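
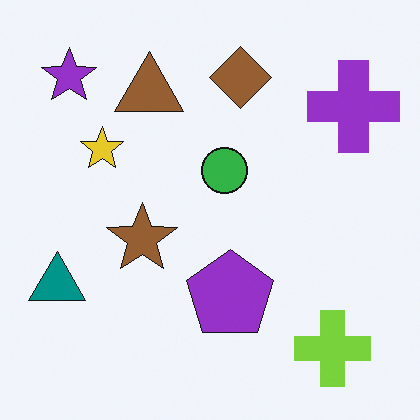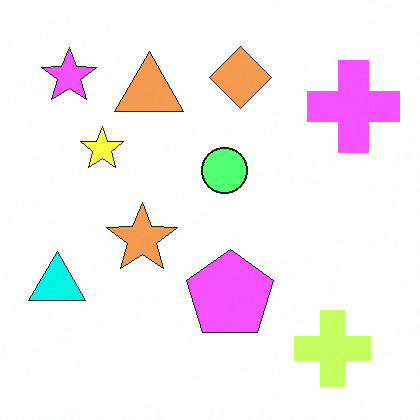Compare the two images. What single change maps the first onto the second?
The second image is the first brightened a lot.

Every pixel — background and shapes alike — is uniformly brightened.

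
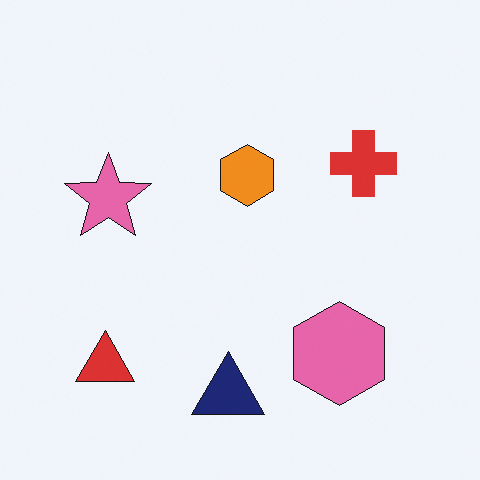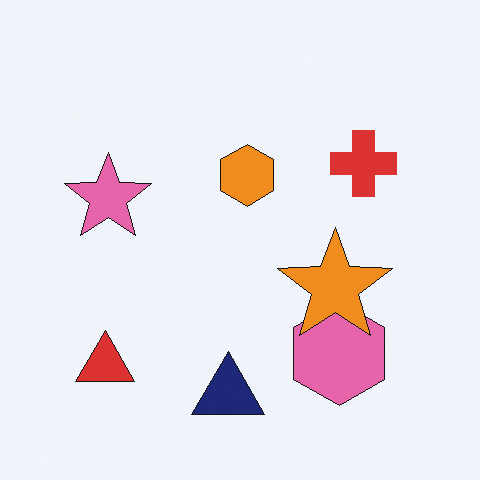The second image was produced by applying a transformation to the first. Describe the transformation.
Overlaid with an additional orange star.

An orange star appears in the second image that is absent from the first.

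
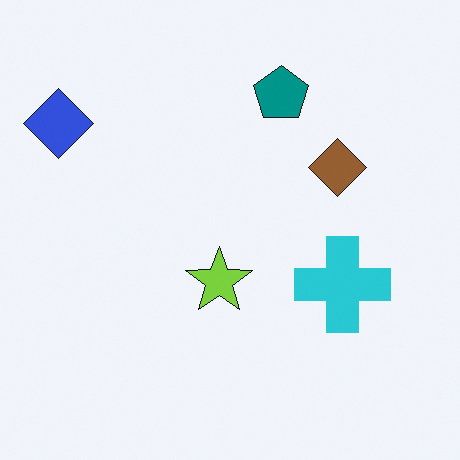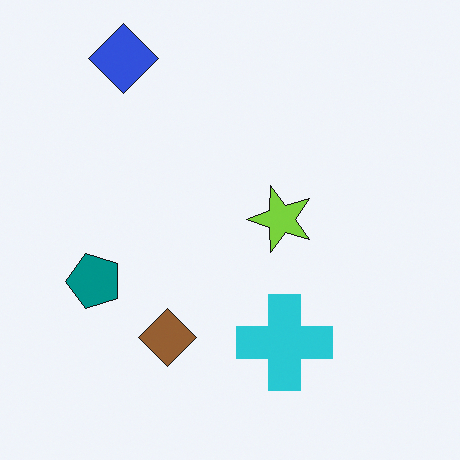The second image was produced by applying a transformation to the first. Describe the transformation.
It was transposed (reflected across the top-left ↔ bottom-right diagonal).

Shapes have swapped their row and column positions — what was in the top-right is now in the bottom-left — a diagonal reflection.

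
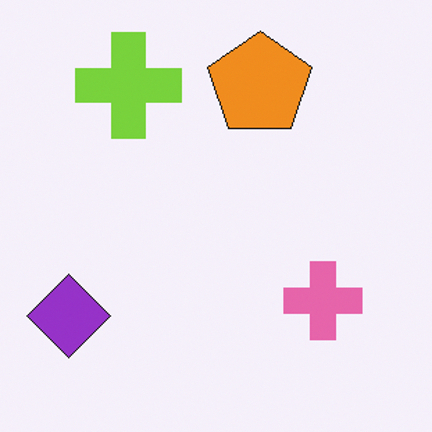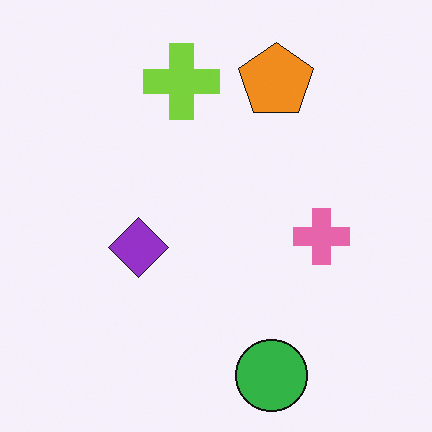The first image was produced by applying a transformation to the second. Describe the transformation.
It was cropped slightly and scaled back up.

The visible shapes are larger and the field of view is narrower; shapes near the original edges may be partly or wholly outside the frame — a crop-and-rescale.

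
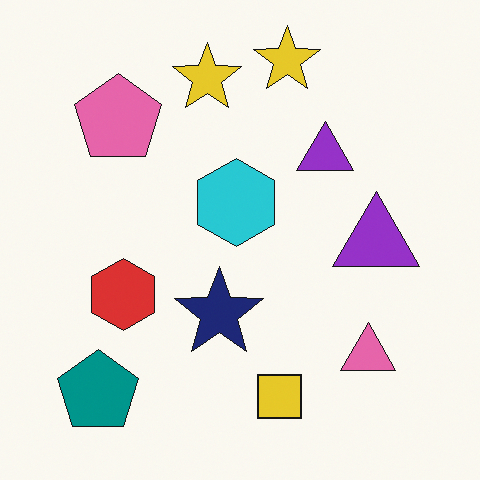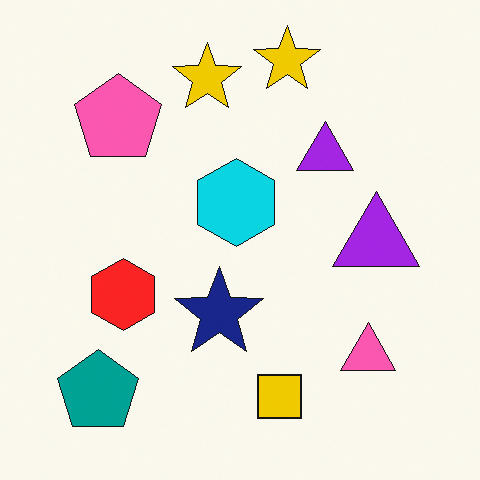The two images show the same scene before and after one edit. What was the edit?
This is the original image slightly oversaturated.

All colors are more vivid — a global saturation change.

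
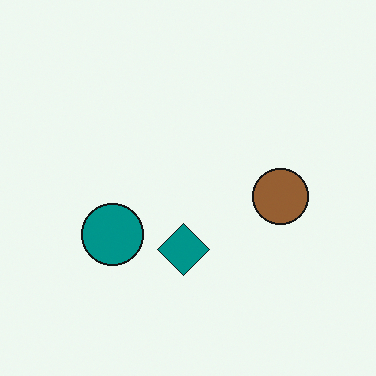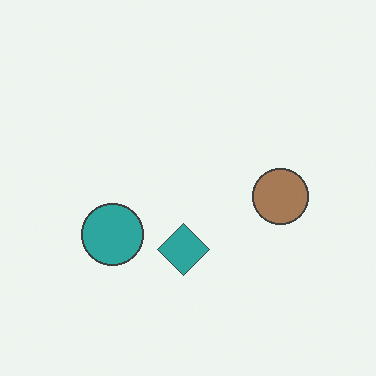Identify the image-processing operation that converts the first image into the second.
This is the original image given slightly reduced contrast.

Tones are pushed toward mid-grey across the whole image — a global contrast change.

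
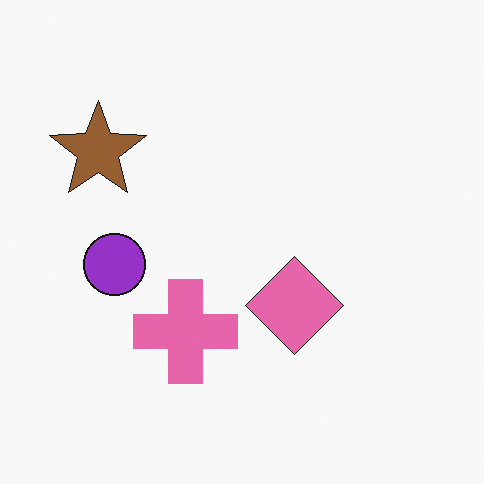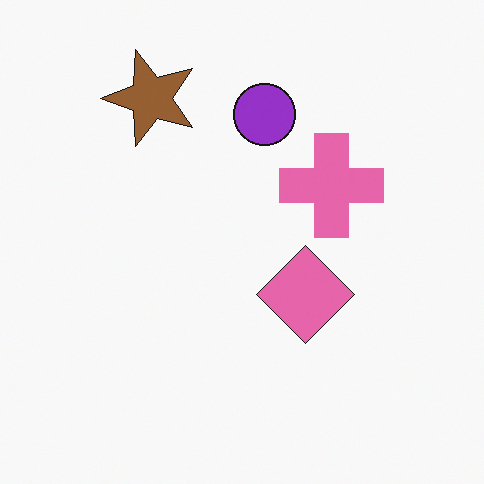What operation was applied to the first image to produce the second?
The transformation is: transposed (reflected across the top-left ↔ bottom-right diagonal).

Shapes have swapped their row and column positions — what was in the top-right is now in the bottom-left — a diagonal reflection.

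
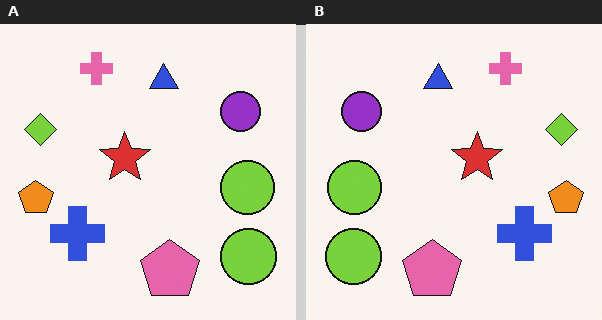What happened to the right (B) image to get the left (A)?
This is the original image flipped horizontally (left ↔ right).

The orange pentagon is in the right of the right (B) image and the left of the left (A) — shapes on opposite sides of the vertical midline have swapped in a mirror flip.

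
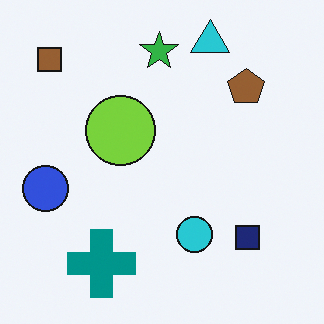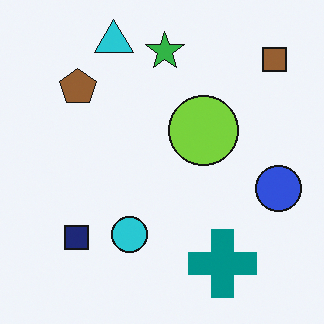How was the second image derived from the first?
The transformation is: flipped horizontally (left ↔ right).

The blue circle is in the left of the first image and the right of the second — shapes on opposite sides of the vertical midline have swapped in a mirror flip.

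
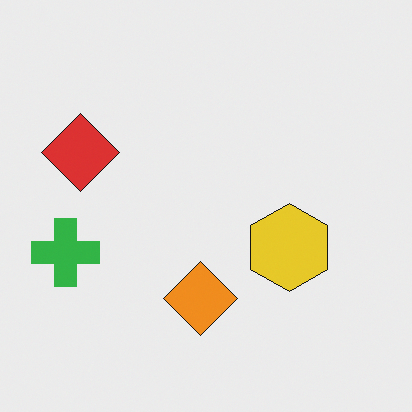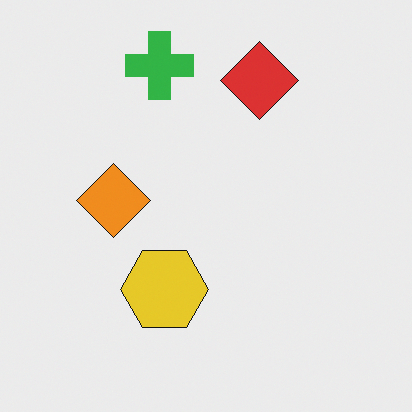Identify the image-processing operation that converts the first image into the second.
The transformation is: rotated 90° clockwise.

The green cross sits in the left of the first image and the top of the second — consistent with a whole-image 90° clockwise rotation.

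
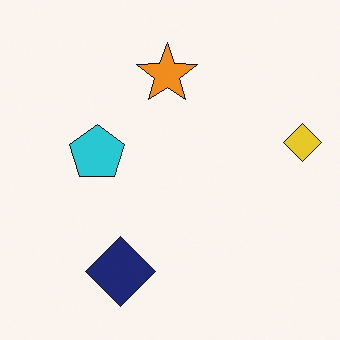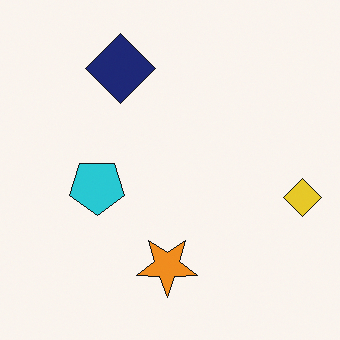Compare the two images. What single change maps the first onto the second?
The image was flipped vertically (top ↔ bottom).

The navy diamond is in the bottom of the first image and the top of the second — shapes on opposite sides of the horizontal midline have swapped in a mirror flip.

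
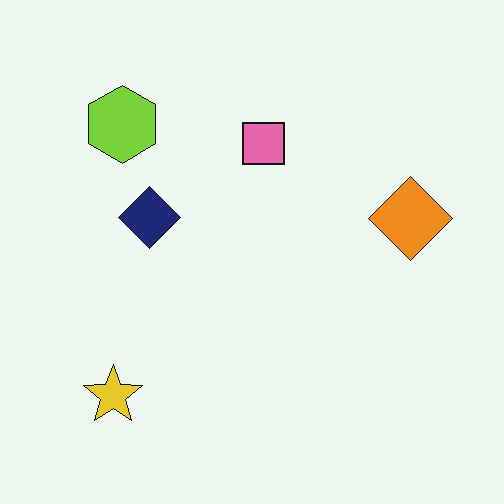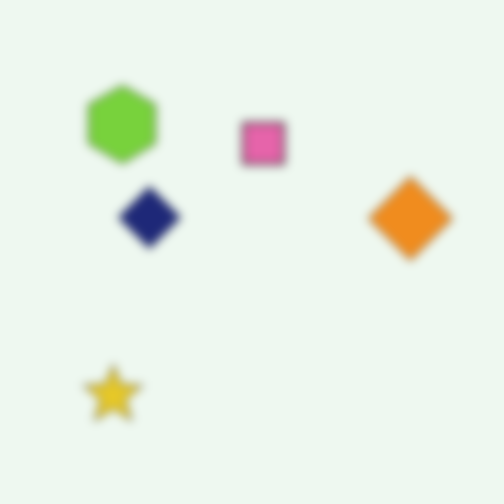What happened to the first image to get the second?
The second image is the first moderately blurred.

Shape edges and outlines are uniformly softened across the whole image.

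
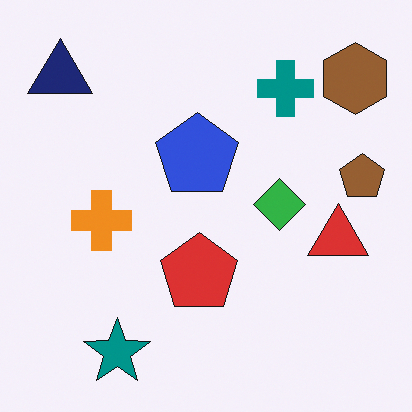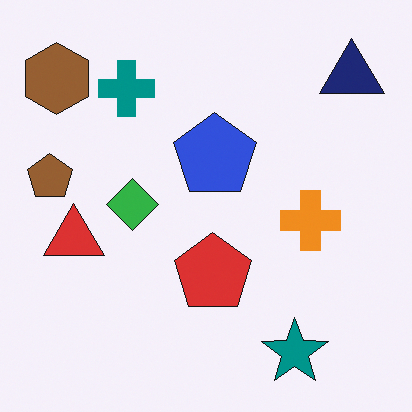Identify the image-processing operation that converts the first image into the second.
The image was flipped horizontally (left ↔ right).

The brown pentagon is in the right of the first image and the left of the second — shapes on opposite sides of the vertical midline have swapped in a mirror flip.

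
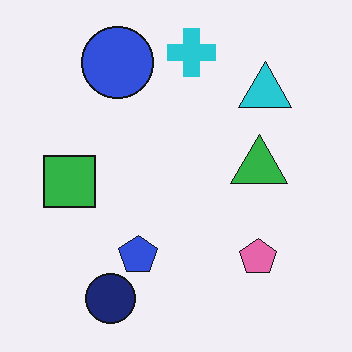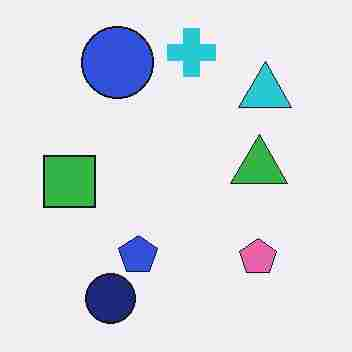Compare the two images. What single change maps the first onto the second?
The second image is the first degraded with heavy JPEG compression.

Blocky 8×8 compression artifacts appear around shape edges and the flat background shows ringing — characteristic JPEG degradation.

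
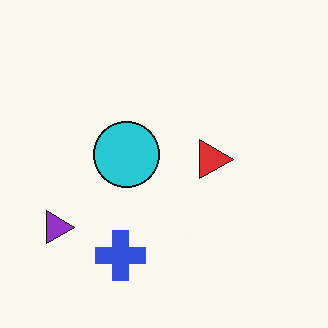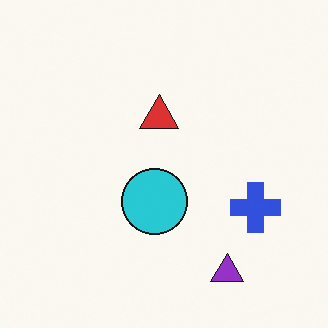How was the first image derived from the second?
This is the original image rotated 90° clockwise.

The purple triangle sits in the bottom-right of the second image and the bottom-left of the first — consistent with a whole-image 90° clockwise rotation.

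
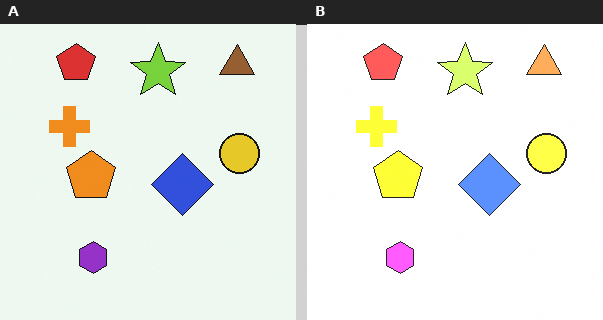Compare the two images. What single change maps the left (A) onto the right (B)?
The transformation is: substantially brightened.

Every pixel — background and shapes alike — is uniformly brightened.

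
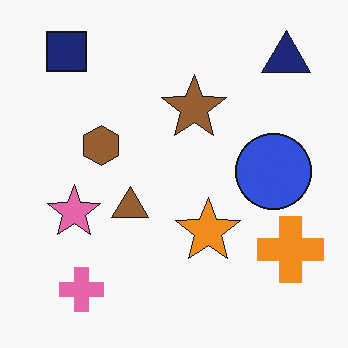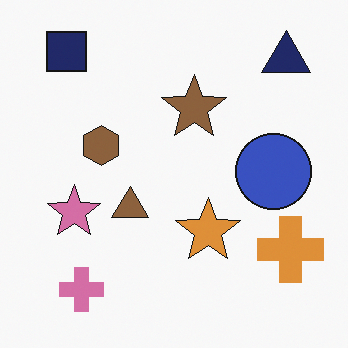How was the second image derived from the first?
Slightly desaturated.

All colors are more muted and greyish — a global saturation change.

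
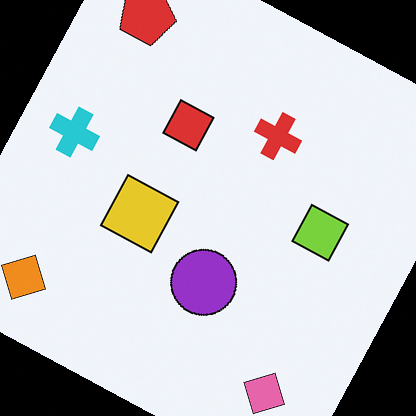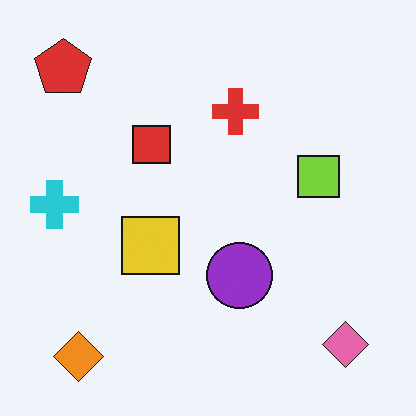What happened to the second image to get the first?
The transformation is: rotated clockwise by a moderate amount.

Every shape is tilted by the same angle and the image corners show triangular fill wedges — a whole-image rotation by a non-right angle.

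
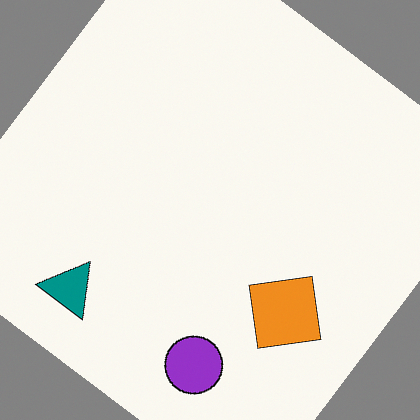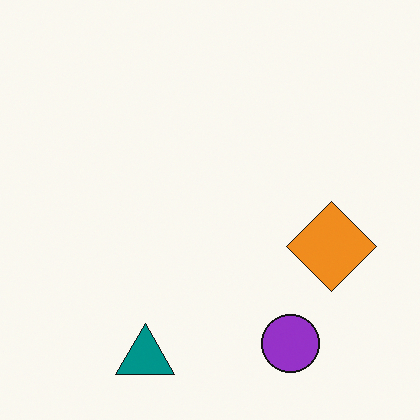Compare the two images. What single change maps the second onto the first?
Rotated clockwise by a large amount — several tens of degrees.

Every shape is tilted by the same angle and the image corners show triangular fill wedges — a whole-image rotation by a non-right angle.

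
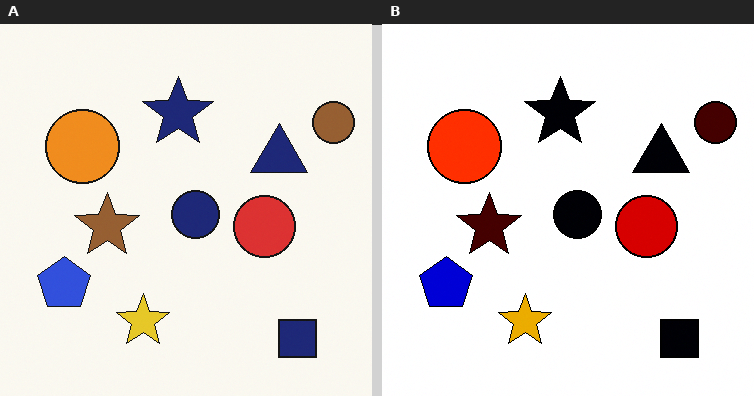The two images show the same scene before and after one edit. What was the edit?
The image was given much higher contrast.

Tones are pushed away from mid-grey across the whole image — a global contrast change.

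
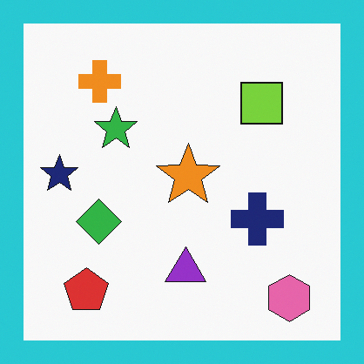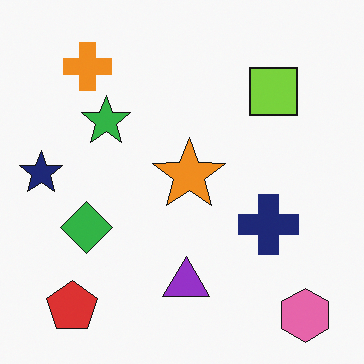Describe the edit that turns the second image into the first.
This is the original image framed with a cyan border.

A solid cyan frame runs around the edge of the first image, with the content slightly shrunk inside it.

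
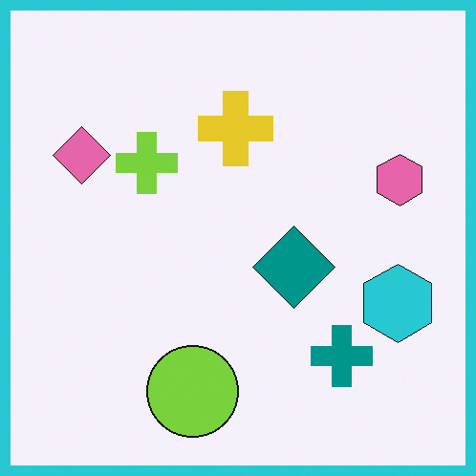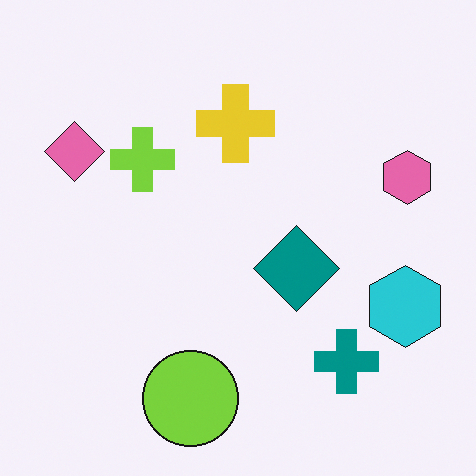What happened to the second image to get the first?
The image was framed with a cyan border.

A solid cyan frame runs around the edge of the first image, with the content slightly shrunk inside it.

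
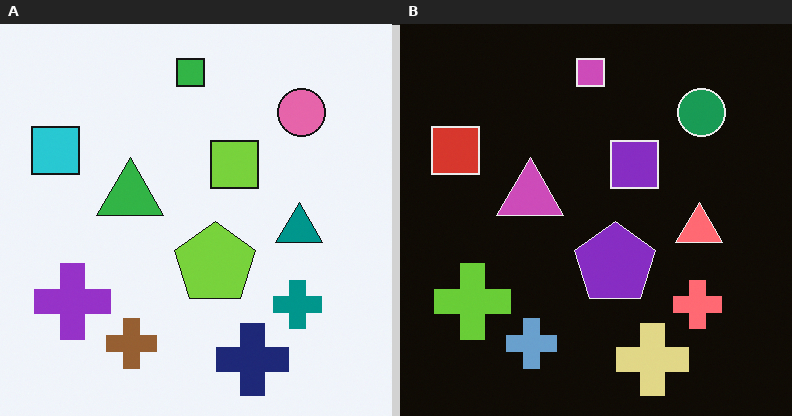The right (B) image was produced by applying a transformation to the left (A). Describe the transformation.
The right (B) image is the left (A) color-inverted (negative).

The light background has become dark and every shape's color is its complement — a photographic negative.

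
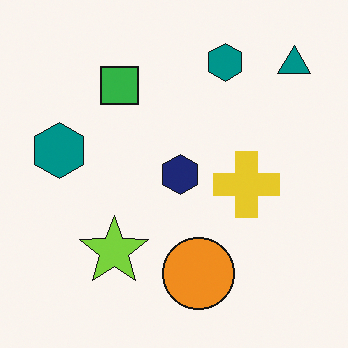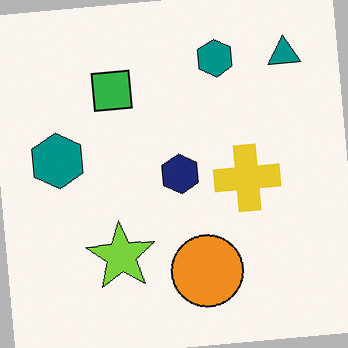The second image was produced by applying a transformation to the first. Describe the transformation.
The transformation is: rotated counter-clockwise by a small amount.

Every shape is tilted by the same angle and the image corners show triangular fill wedges — a whole-image rotation by a non-right angle.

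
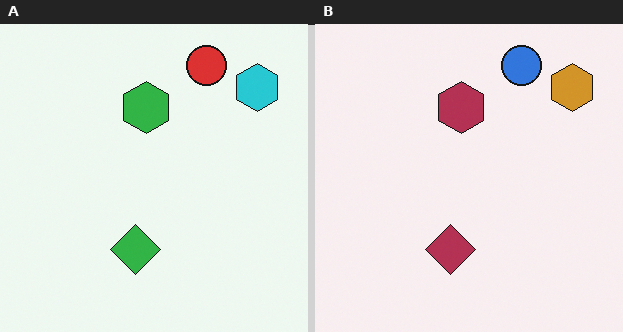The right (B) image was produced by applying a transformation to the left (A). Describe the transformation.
The transformation is: hue-shifted by a large amount.

Every shape's color has rotated by the same amount around the hue wheel — a uniform hue shift.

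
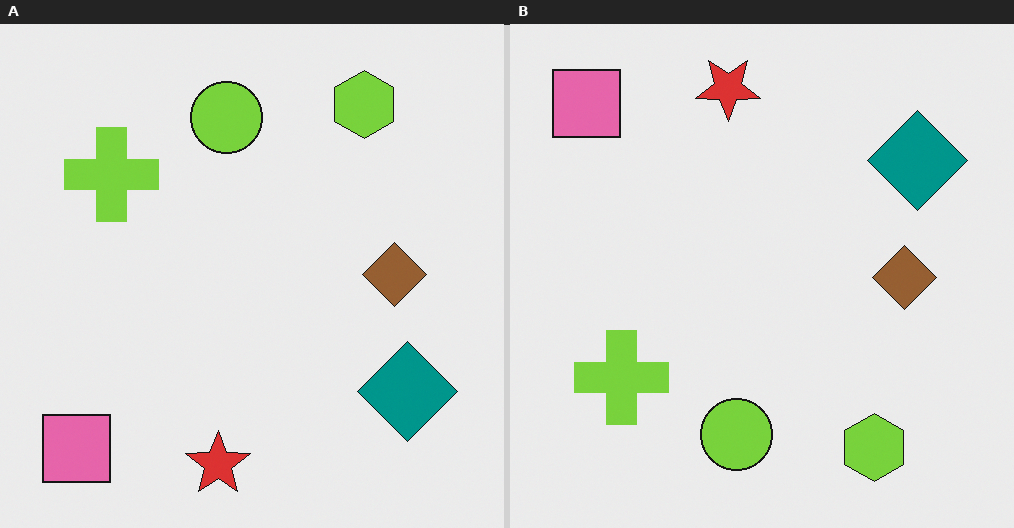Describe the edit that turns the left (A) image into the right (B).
The transformation is: flipped vertically (top ↔ bottom).

The red star is in the bottom of the left (A) image and the top of the right (B) — shapes on opposite sides of the horizontal midline have swapped in a mirror flip.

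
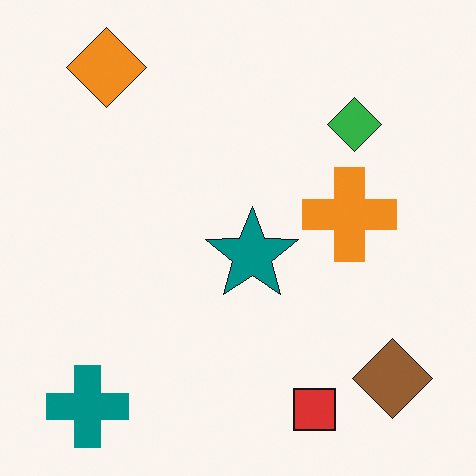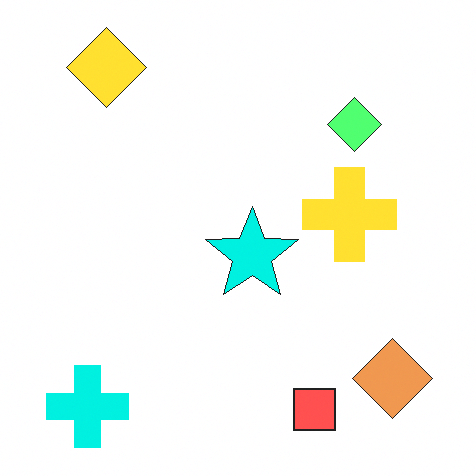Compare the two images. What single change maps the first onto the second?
The image was brightened a lot.

Every pixel — background and shapes alike — is uniformly brightened.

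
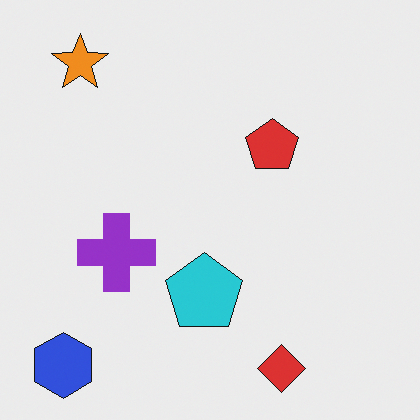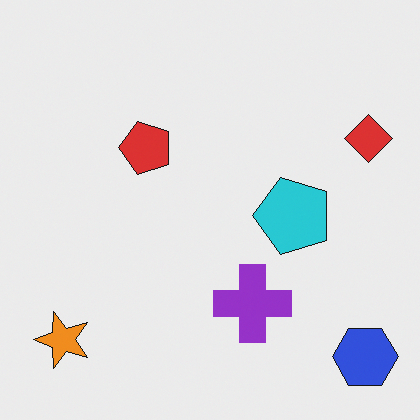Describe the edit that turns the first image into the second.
Rotated 90° counter-clockwise.

The blue hexagon sits in the bottom-left of the first image and the bottom-right of the second — consistent with a whole-image 90° counter-clockwise rotation.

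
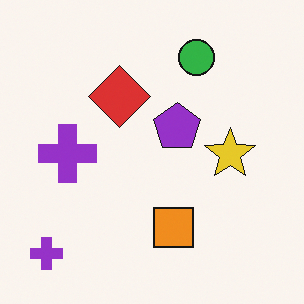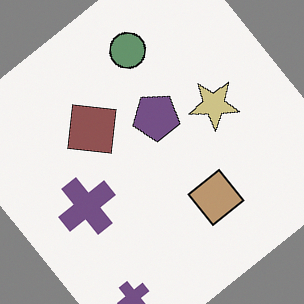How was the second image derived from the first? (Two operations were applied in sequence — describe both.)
The second image is the first rotated counter-clockwise by a large amount — several tens of degrees, then heavily desaturated.

Every shape is tilted by the same angle and the image corners show triangular fill wedges — a whole-image rotation by a non-right angle. All colors are more muted and greyish — a global saturation change.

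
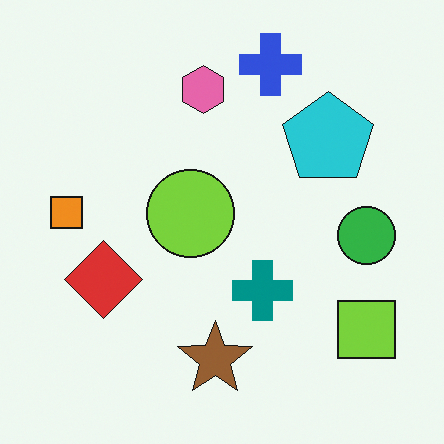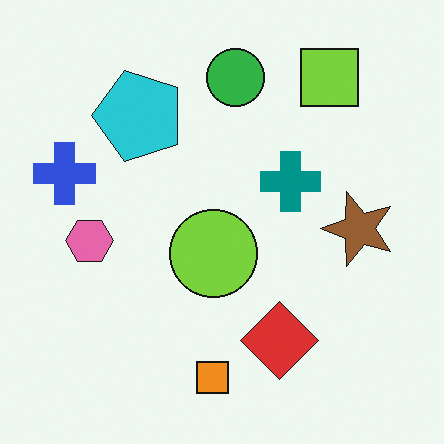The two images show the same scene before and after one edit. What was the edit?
The image was rotated 90° counter-clockwise.

The lime square sits in the bottom-right of the first image and the top-right of the second — consistent with a whole-image 90° counter-clockwise rotation.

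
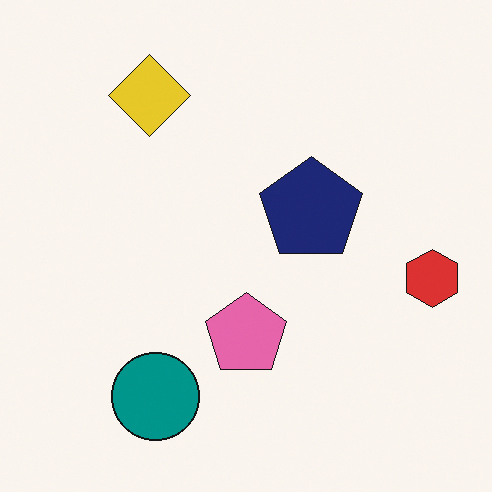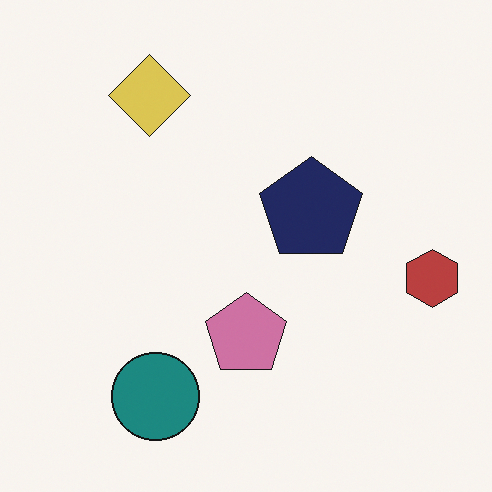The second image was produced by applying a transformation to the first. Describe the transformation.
This is the original image slightly desaturated.

All colors are more muted and greyish — a global saturation change.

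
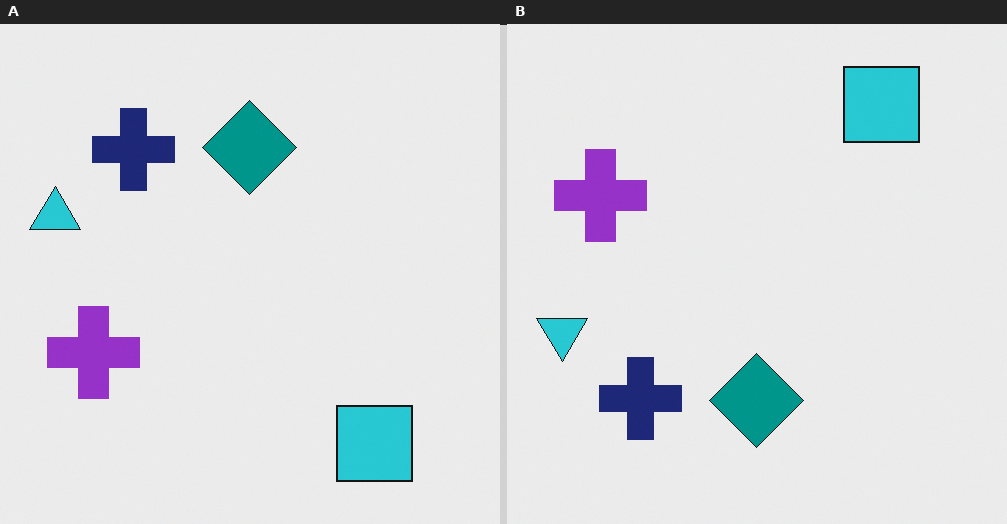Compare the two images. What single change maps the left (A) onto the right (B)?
The right (B) image is the left (A) flipped vertically (top ↔ bottom).

The cyan square is in the bottom-right of the left (A) image and the top-right of the right (B) — shapes on opposite sides of the horizontal midline have swapped in a mirror flip.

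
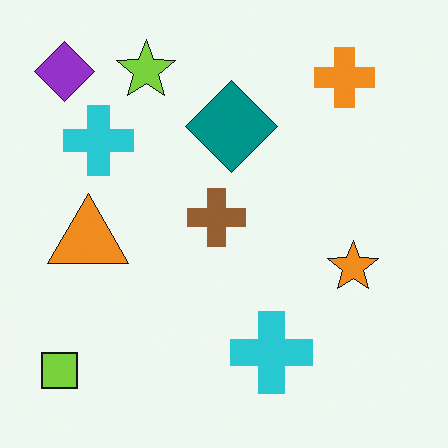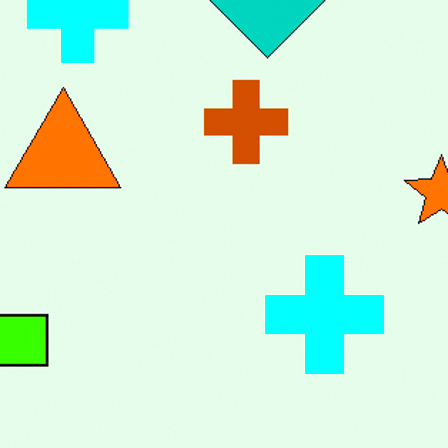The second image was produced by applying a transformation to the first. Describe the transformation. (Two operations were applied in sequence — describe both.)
This is the original image cropped slightly and scaled back up, then made much more vivid (saturation change).

The visible shapes are larger and the field of view is narrower; shapes near the original edges may be partly or wholly outside the frame — a crop-and-rescale. All colors are more vivid — a global saturation change.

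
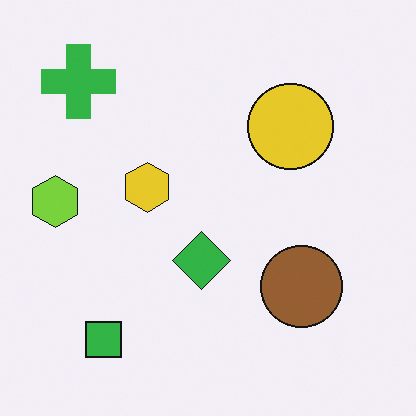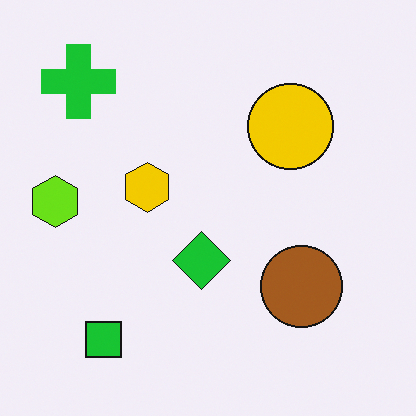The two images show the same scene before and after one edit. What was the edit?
The image was slightly oversaturated.

All colors are more vivid — a global saturation change.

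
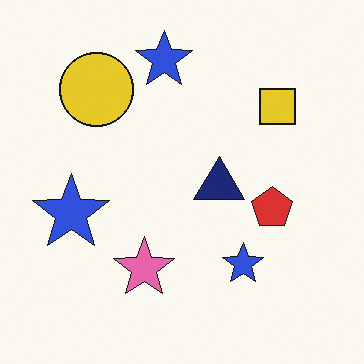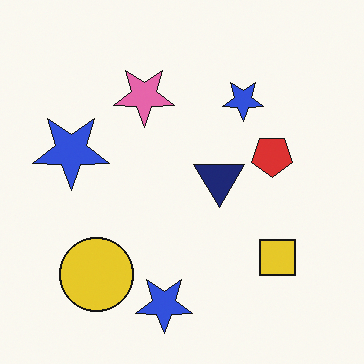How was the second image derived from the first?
The image was flipped vertically (top ↔ bottom).

The yellow circle is in the top-left of the first image and the bottom-left of the second — shapes on opposite sides of the horizontal midline have swapped in a mirror flip.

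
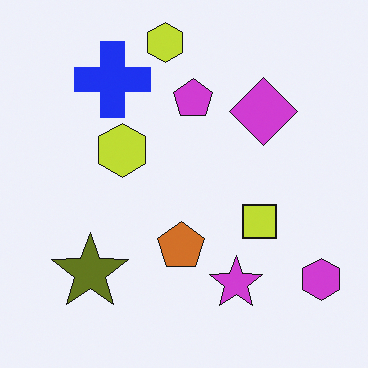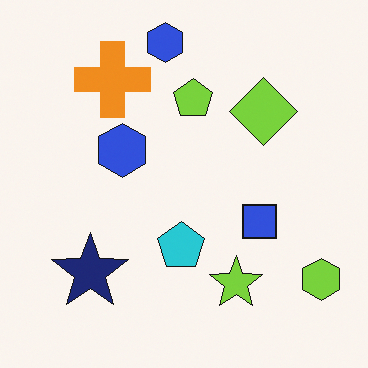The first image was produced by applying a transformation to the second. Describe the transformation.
Hue-shifted by a large amount.

Every shape's color has rotated by the same amount around the hue wheel — a uniform hue shift.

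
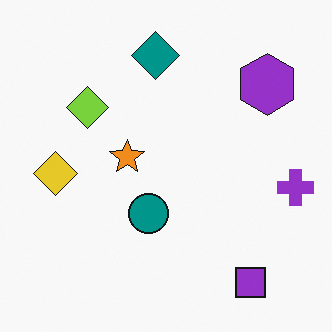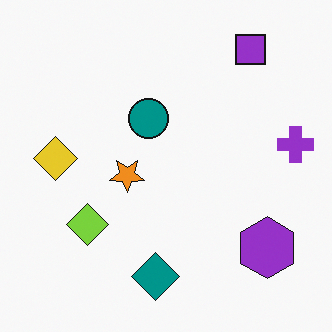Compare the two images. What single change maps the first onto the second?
This is the original image flipped vertically (top ↔ bottom).

The purple square is in the bottom-right of the first image and the top-right of the second — shapes on opposite sides of the horizontal midline have swapped in a mirror flip.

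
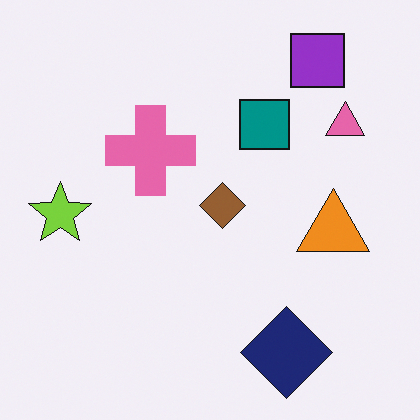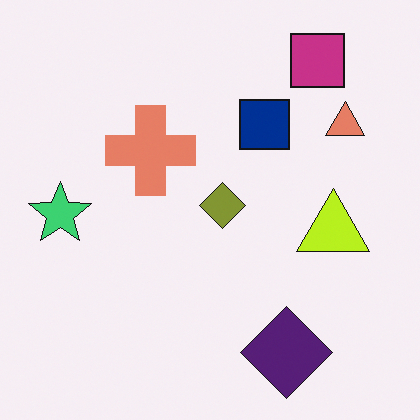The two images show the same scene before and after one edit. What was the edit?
Hue-shifted by a small amount.

Every shape's color has rotated by the same amount around the hue wheel — a uniform hue shift.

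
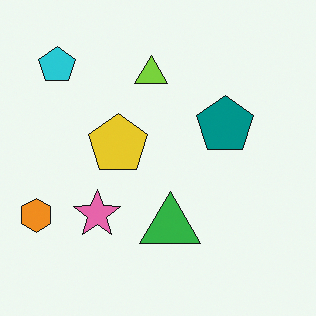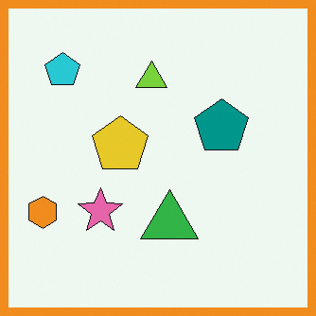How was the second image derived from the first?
Framed with a orange border.

A solid orange frame runs around the edge of the second image, with the content slightly shrunk inside it.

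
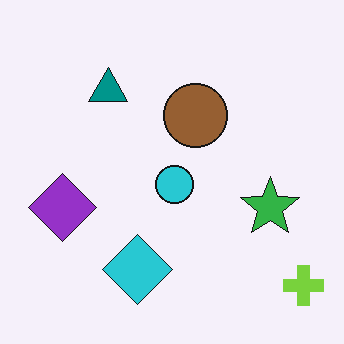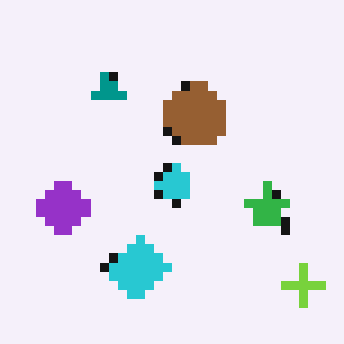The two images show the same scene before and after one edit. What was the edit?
The transformation is: coarsely pixelated.

Shapes are reduced to large square blocks; fine edges and outlines are lost — a downscale-then-upscale (mosaic) effect.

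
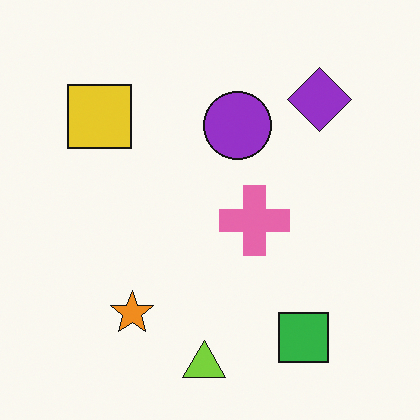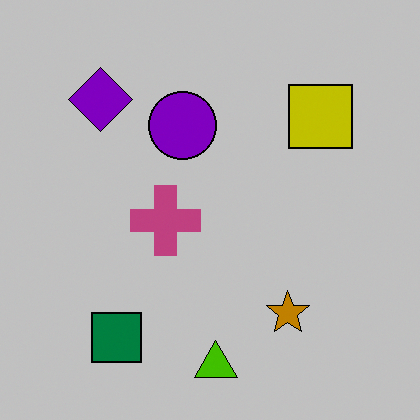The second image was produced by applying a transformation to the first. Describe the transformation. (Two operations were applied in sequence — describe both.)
Aggressively posterized, then flipped horizontally (left ↔ right).

Each flat color has snapped to a coarser quantized level — most visibly, the near-white background has dropped to a flat grey. The yellow square is in the top-left of the first image and the top-right of the second — shapes on opposite sides of the vertical midline have swapped in a mirror flip.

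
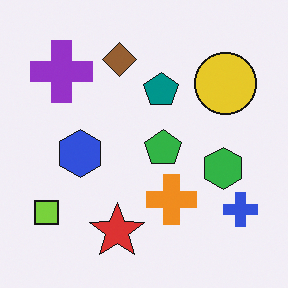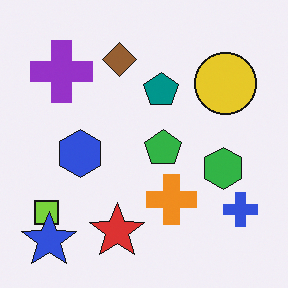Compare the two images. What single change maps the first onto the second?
This is the original image overlaid with an additional blue star.

A blue star appears in the second image that is absent from the first.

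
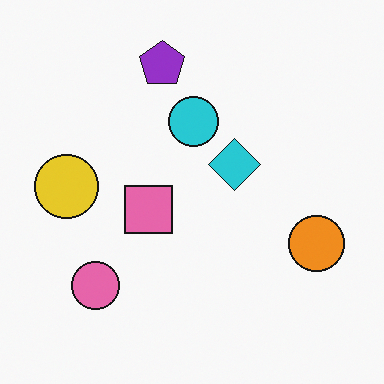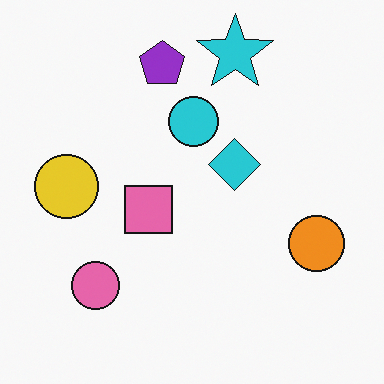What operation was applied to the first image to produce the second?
The second image is the first overlaid with an additional cyan star.

A cyan star appears in the second image that is absent from the first.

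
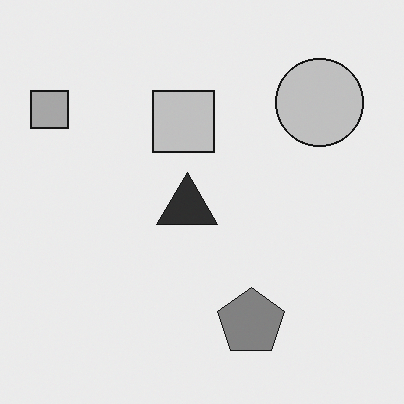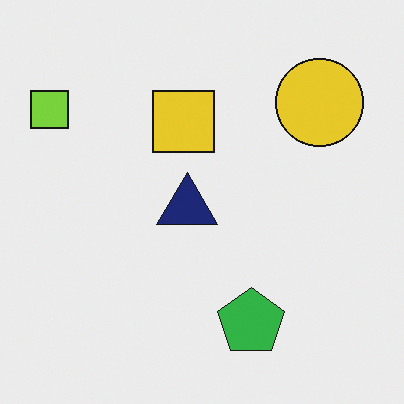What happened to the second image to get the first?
This is the original image converted to grayscale.

All color is removed — every shape is now a shade of grey.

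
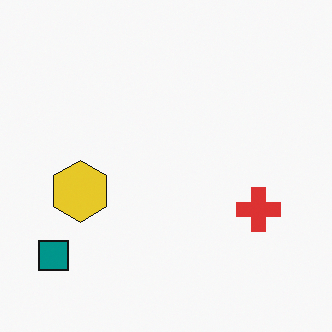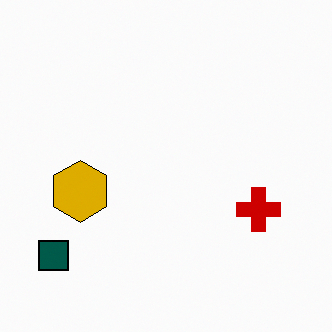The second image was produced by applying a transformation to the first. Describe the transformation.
The second image is the first boosted in contrast.

Tones are pushed away from mid-grey across the whole image — a global contrast change.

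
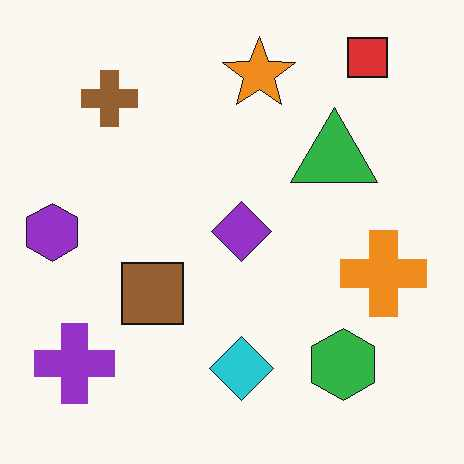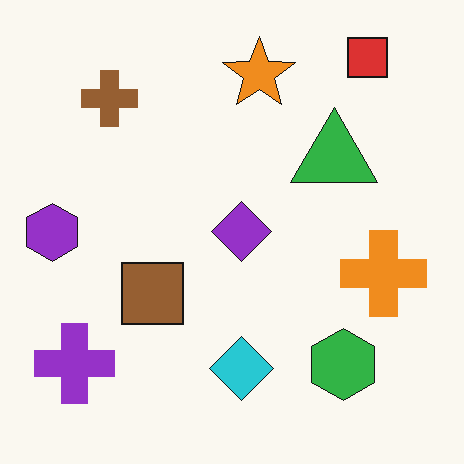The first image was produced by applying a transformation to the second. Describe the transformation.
It was JPEG-compressed with visible artifacts.

Blocky 8×8 compression artifacts appear around shape edges and the flat background shows ringing — characteristic JPEG degradation.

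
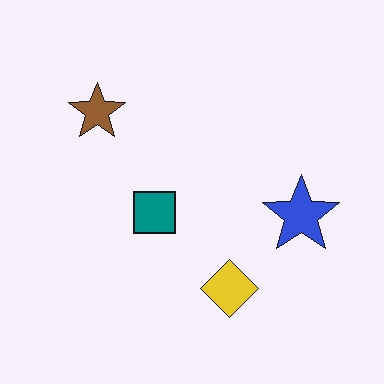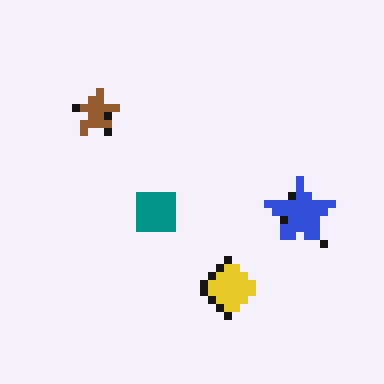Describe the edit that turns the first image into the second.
The transformation is: moderately pixelated.

Shapes are reduced to large square blocks; fine edges and outlines are lost — a downscale-then-upscale (mosaic) effect.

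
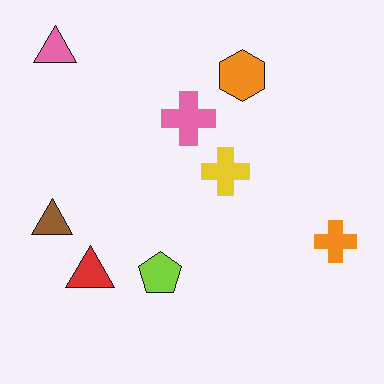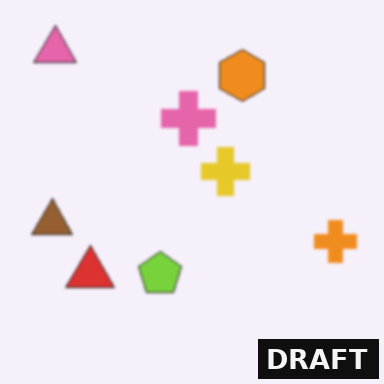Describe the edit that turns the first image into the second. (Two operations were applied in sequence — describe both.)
The image was lightly blurred, then watermarked with the text "DRAFT" in the lower-right corner.

Shape edges and outlines are uniformly softened across the whole image. A dark label reading "DRAFT" appears in the lower-right corner.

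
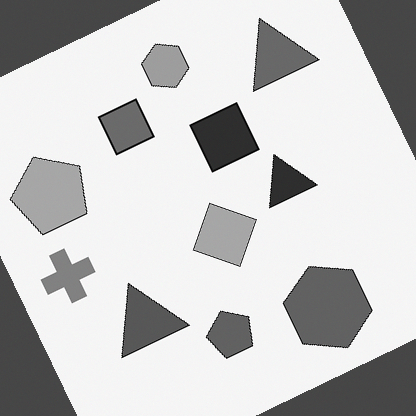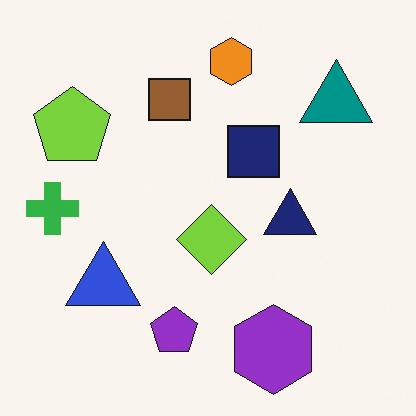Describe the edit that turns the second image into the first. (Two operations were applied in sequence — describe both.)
The transformation is: converted to grayscale, then rotated counter-clockwise by a moderate amount.

All color is removed — every shape is now a shade of grey. Every shape is tilted by the same angle and the image corners show triangular fill wedges — a whole-image rotation by a non-right angle.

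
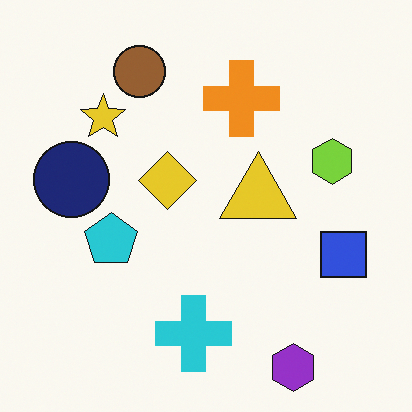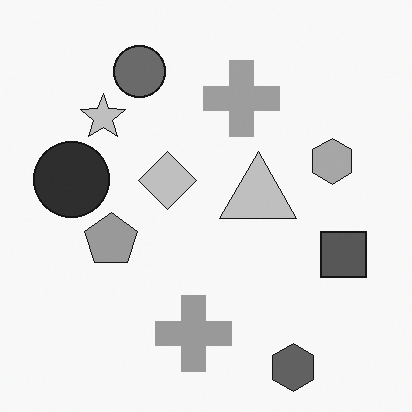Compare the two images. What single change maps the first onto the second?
The transformation is: converted to grayscale.

All color is removed — every shape is now a shade of grey.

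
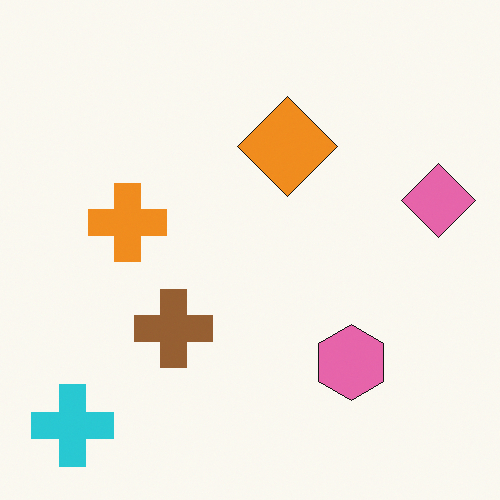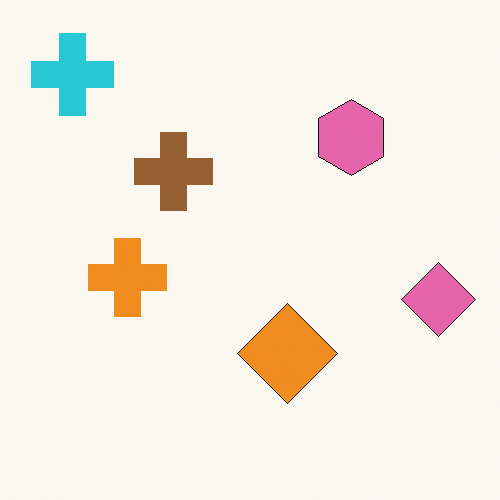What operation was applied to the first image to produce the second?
This is the original image flipped vertically (top ↔ bottom).

The cyan cross is in the bottom-left of the first image and the top-left of the second — shapes on opposite sides of the horizontal midline have swapped in a mirror flip.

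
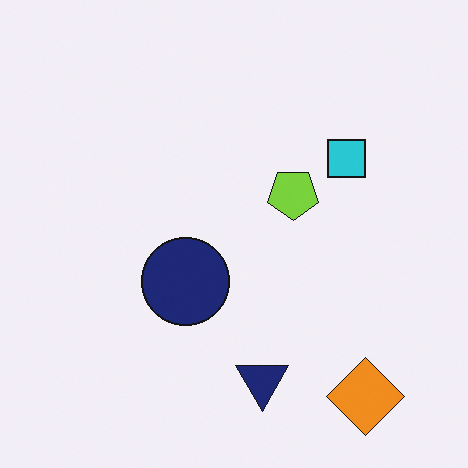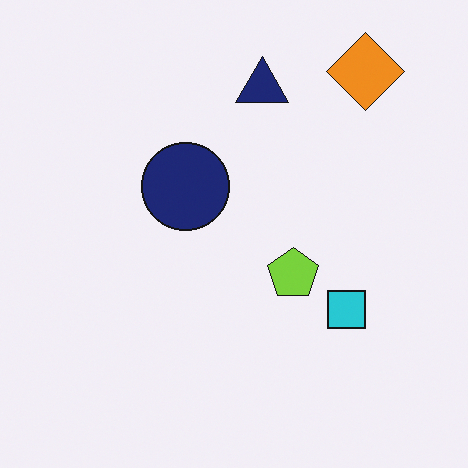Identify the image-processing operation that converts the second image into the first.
The transformation is: flipped vertically (top ↔ bottom).

The orange diamond is in the top-right of the second image and the bottom-right of the first — shapes on opposite sides of the horizontal midline have swapped in a mirror flip.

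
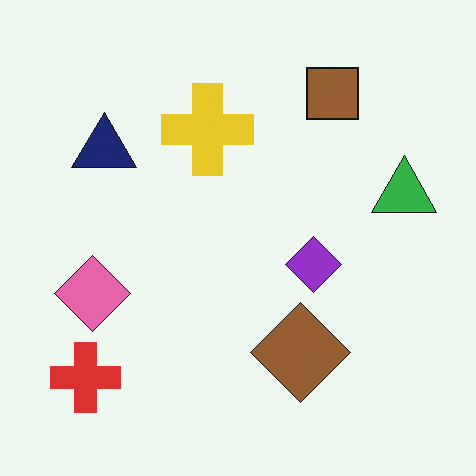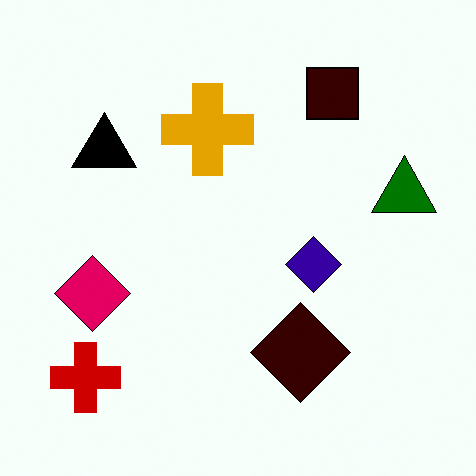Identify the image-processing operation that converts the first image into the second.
It was given much higher contrast.

Tones are pushed away from mid-grey across the whole image — a global contrast change.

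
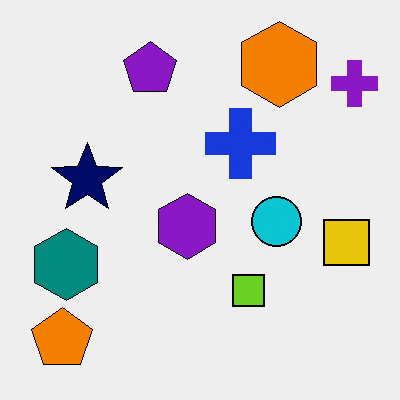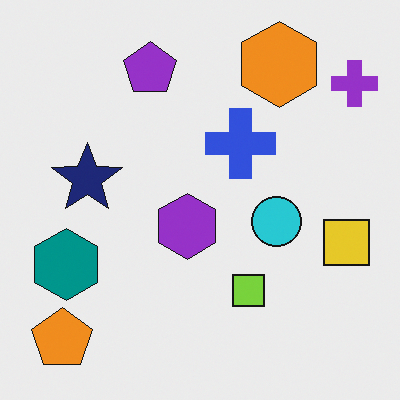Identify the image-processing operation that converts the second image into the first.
Given slightly increased contrast.

Tones are pushed away from mid-grey across the whole image — a global contrast change.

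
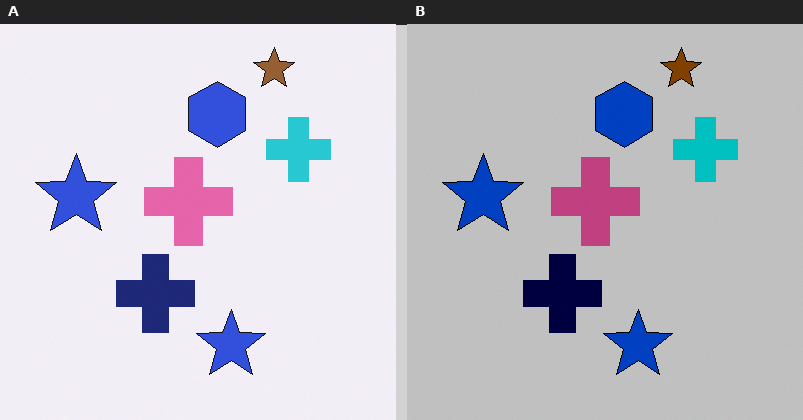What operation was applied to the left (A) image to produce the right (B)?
This is the original image heavily posterized to just a handful of flat colors.

Each flat color has snapped to a coarser quantized level — most visibly, the near-white background has dropped to a flat grey.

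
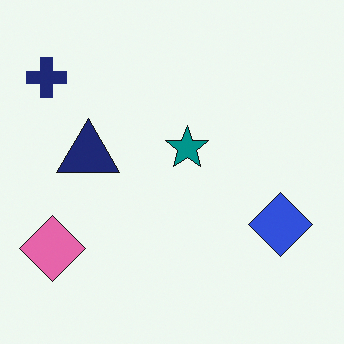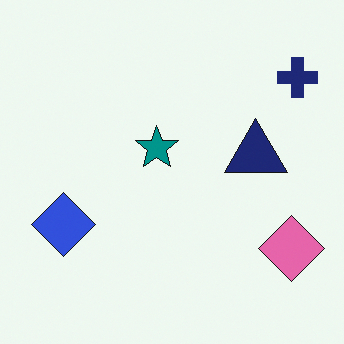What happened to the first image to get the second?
The transformation is: flipped horizontally (left ↔ right).

The navy cross is in the top-left of the first image and the top-right of the second — shapes on opposite sides of the vertical midline have swapped in a mirror flip.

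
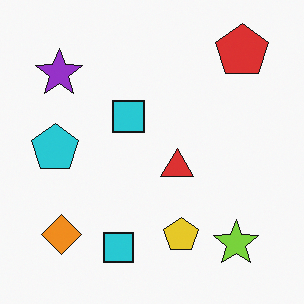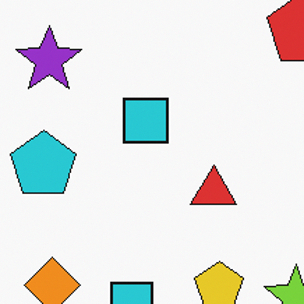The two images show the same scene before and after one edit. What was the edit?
The transformation is: cropped to a modestly smaller region and rescaled.

The visible shapes are larger and the field of view is narrower; shapes near the original edges may be partly or wholly outside the frame — a crop-and-rescale.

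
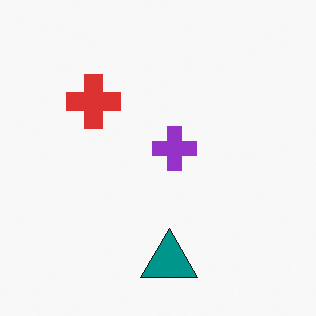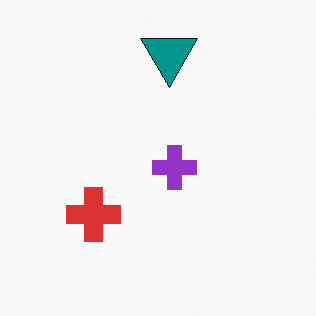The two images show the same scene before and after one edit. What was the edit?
This is the original image flipped vertically (top ↔ bottom).

The teal triangle is in the bottom of the first image and the top of the second — shapes on opposite sides of the horizontal midline have swapped in a mirror flip.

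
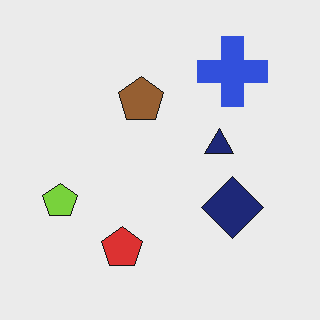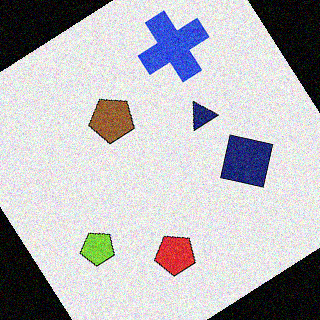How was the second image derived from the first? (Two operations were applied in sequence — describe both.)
The image was rotated counter-clockwise by a large amount — several tens of degrees, then degraded with visible gaussian noise.

Every shape is tilted by the same angle and the image corners show triangular fill wedges — a whole-image rotation by a non-right angle. Random speckle covers the whole image, including the flat background.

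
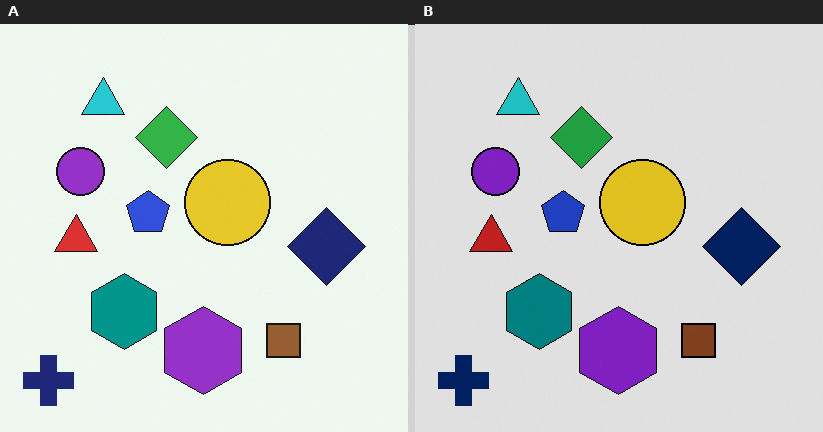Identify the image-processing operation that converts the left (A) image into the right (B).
The image was moderately posterized.

Each flat color has snapped to a coarser quantized level — most visibly, the near-white background has dropped to a flat grey.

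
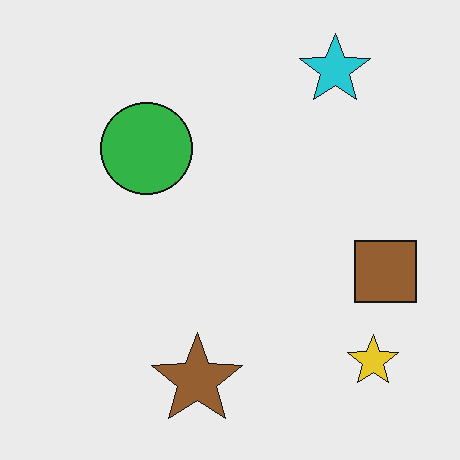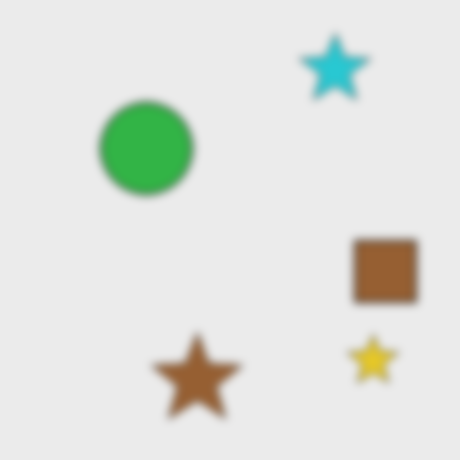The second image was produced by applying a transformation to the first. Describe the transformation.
It was noticeably gaussian-blurred.

Shape edges and outlines are uniformly softened across the whole image.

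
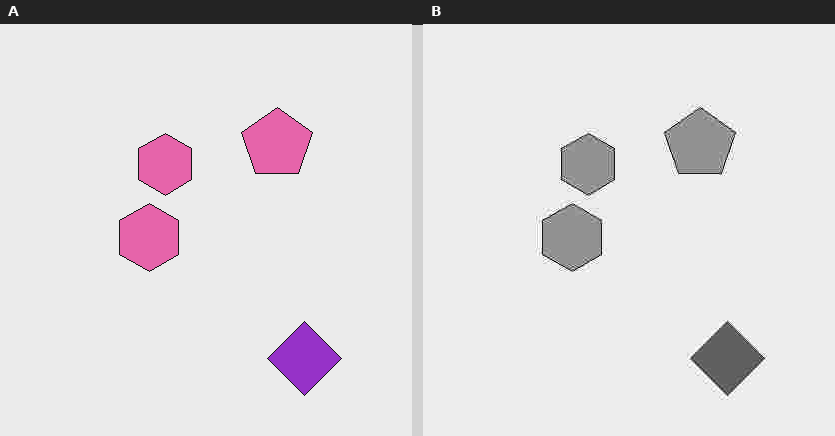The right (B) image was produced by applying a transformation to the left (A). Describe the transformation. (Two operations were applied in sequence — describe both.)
The transformation is: converted to grayscale, then heavily JPEG-compressed with obvious blocking artifacts.

All color is removed — every shape is now a shade of grey. Blocky 8×8 compression artifacts appear around shape edges and the flat background shows ringing — characteristic JPEG degradation.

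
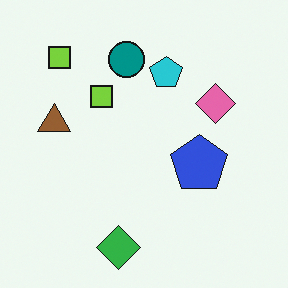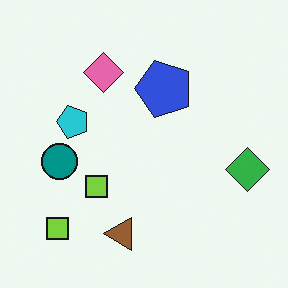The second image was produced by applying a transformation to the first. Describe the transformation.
Rotated 90° counter-clockwise.

The green diamond sits in the bottom of the first image and the right of the second — consistent with a whole-image 90° counter-clockwise rotation.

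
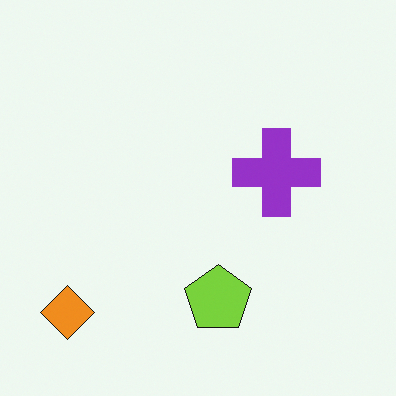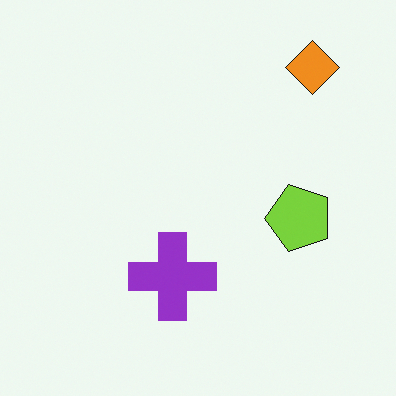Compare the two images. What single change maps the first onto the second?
It was transposed (reflected across the top-left ↔ bottom-right diagonal).

Shapes have swapped their row and column positions — what was in the top-right is now in the bottom-left — a diagonal reflection.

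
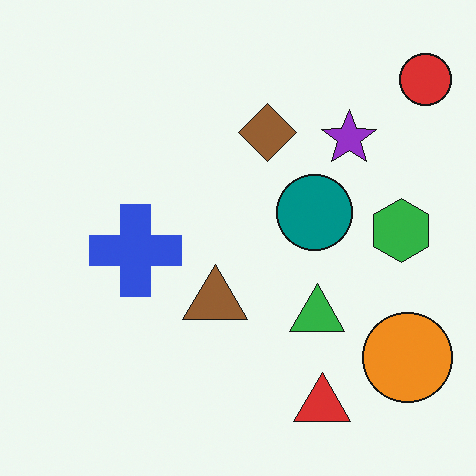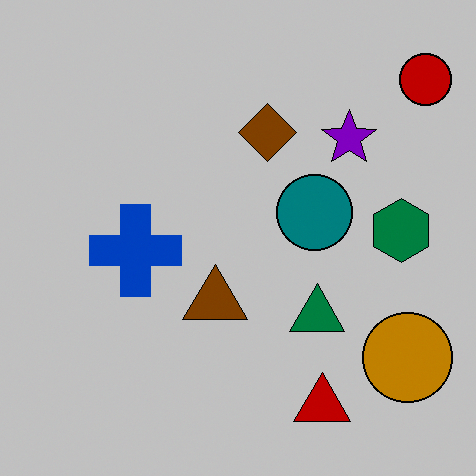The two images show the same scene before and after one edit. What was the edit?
It was aggressively posterized.

Each flat color has snapped to a coarser quantized level — most visibly, the near-white background has dropped to a flat grey.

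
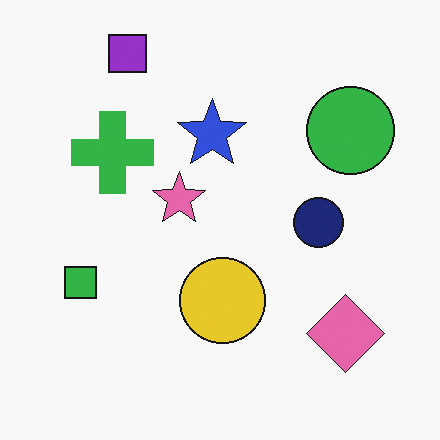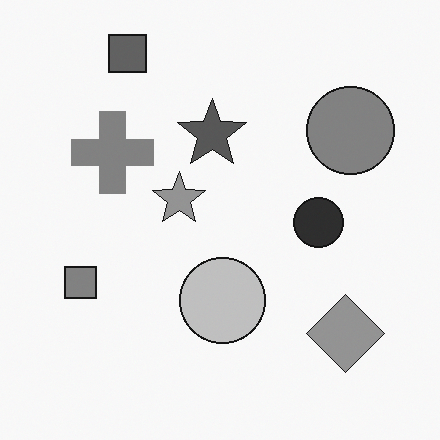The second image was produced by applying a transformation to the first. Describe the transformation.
It was converted to grayscale.

All color is removed — every shape is now a shade of grey.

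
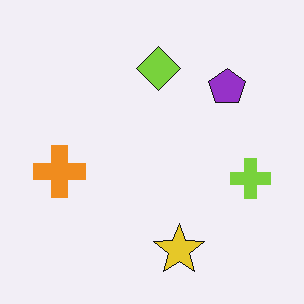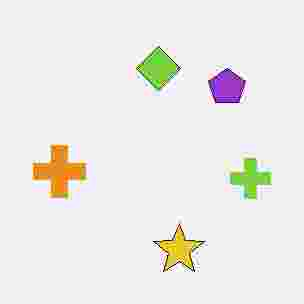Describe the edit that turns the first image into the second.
The second image is the first heavily JPEG-compressed with obvious blocking artifacts.

Blocky 8×8 compression artifacts appear around shape edges and the flat background shows ringing — characteristic JPEG degradation.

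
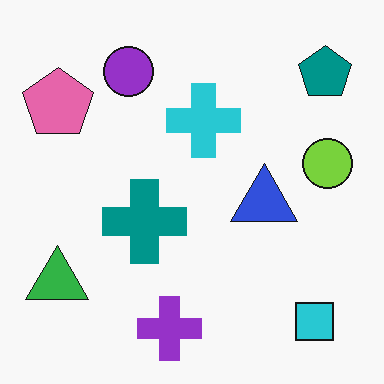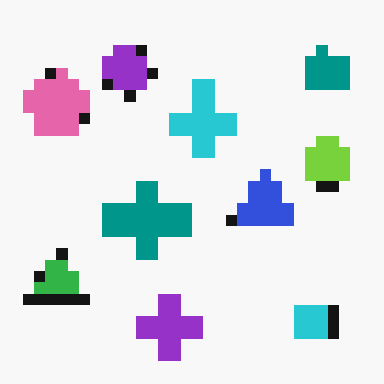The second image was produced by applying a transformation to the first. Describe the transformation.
It was coarsely pixelated.

Shapes are reduced to large square blocks; fine edges and outlines are lost — a downscale-then-upscale (mosaic) effect.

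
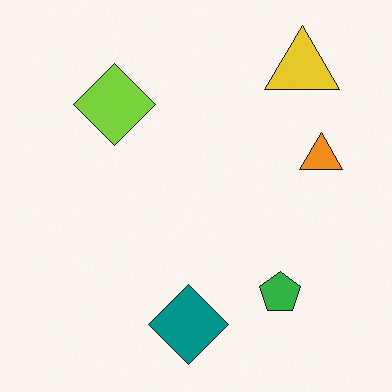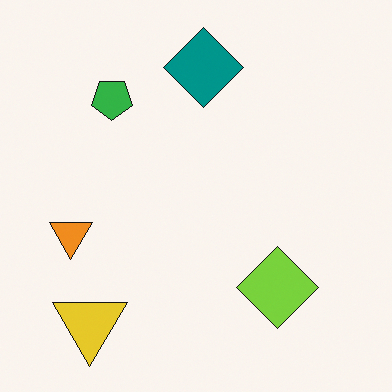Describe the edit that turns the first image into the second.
This is the original image rotated 180°.

The yellow triangle sits in the top-right of the first image and the bottom-left of the second — consistent with a whole-image 180° rotation.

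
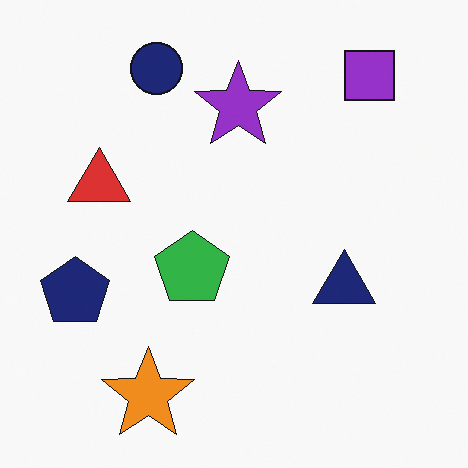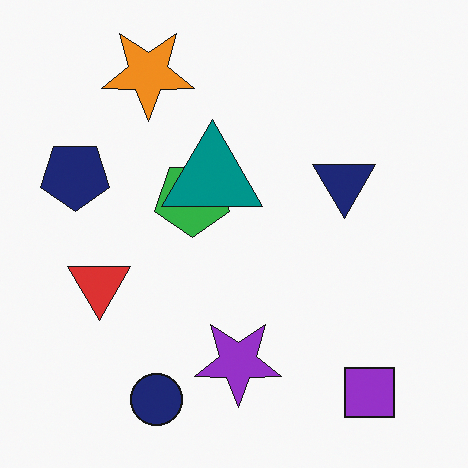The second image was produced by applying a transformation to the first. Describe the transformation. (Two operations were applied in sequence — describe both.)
Flipped vertically (top ↔ bottom), then overlaid with an additional teal triangle.

The navy circle is in the top of the first image and the bottom of the second — shapes on opposite sides of the horizontal midline have swapped in a mirror flip. A teal triangle appears in the second image that is absent from the first.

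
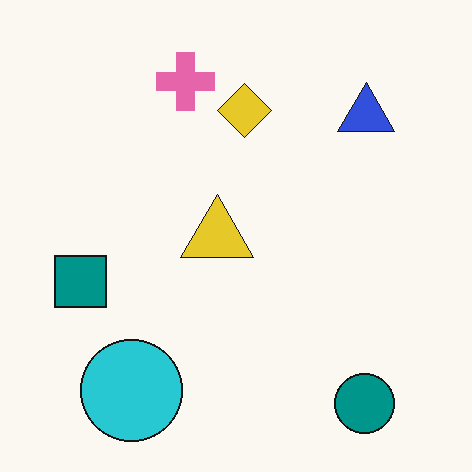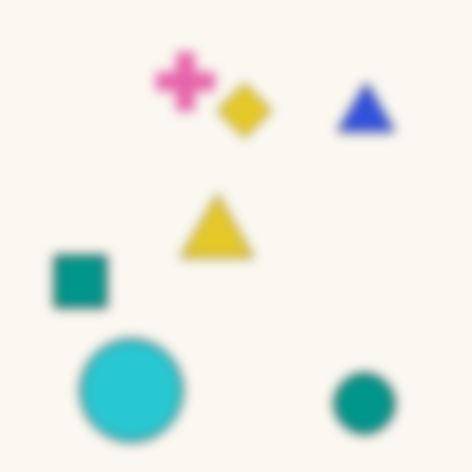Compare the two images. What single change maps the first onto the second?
The second image is the first strongly gaussian-blurred.

Shape edges and outlines are uniformly softened across the whole image.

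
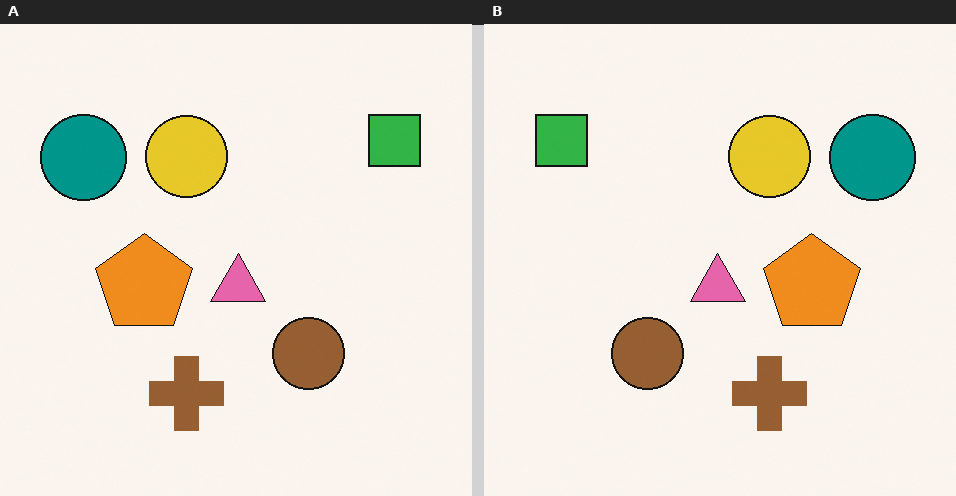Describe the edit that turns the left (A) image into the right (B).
It was flipped horizontally (left ↔ right).

The green square is in the top-right of the left (A) image and the top-left of the right (B) — shapes on opposite sides of the vertical midline have swapped in a mirror flip.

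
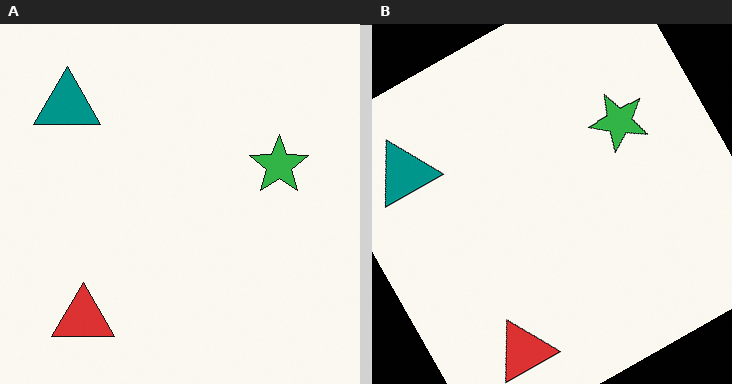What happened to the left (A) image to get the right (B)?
It was rotated counter-clockwise by a clearly visible amount.

Every shape is tilted by the same angle and the image corners show triangular fill wedges — a whole-image rotation by a non-right angle.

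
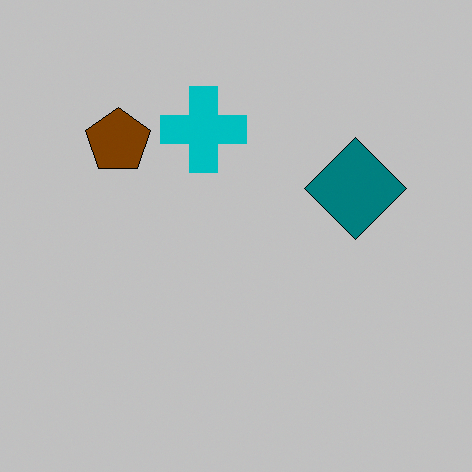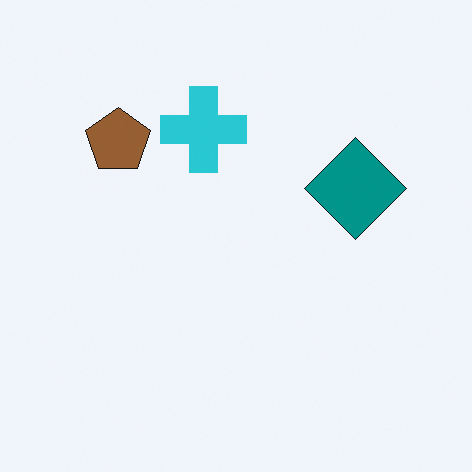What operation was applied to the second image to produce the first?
This is the original image heavily posterized to just a handful of flat colors.

Each flat color has snapped to a coarser quantized level — most visibly, the near-white background has dropped to a flat grey.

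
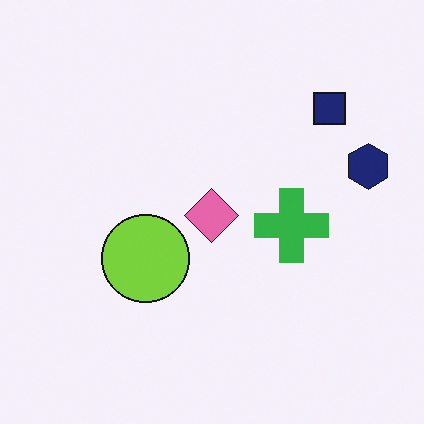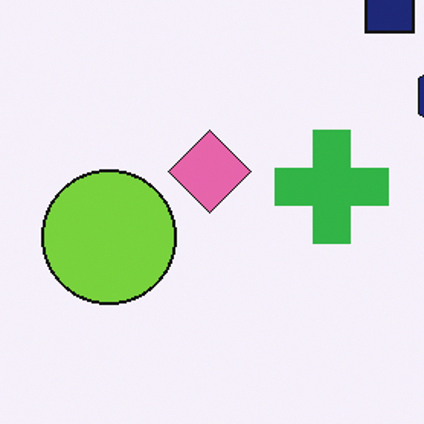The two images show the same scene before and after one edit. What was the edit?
The transformation is: cropped slightly and scaled back up.

The visible shapes are larger and the field of view is narrower; shapes near the original edges may be partly or wholly outside the frame — a crop-and-rescale.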